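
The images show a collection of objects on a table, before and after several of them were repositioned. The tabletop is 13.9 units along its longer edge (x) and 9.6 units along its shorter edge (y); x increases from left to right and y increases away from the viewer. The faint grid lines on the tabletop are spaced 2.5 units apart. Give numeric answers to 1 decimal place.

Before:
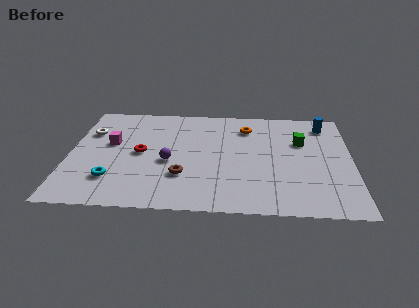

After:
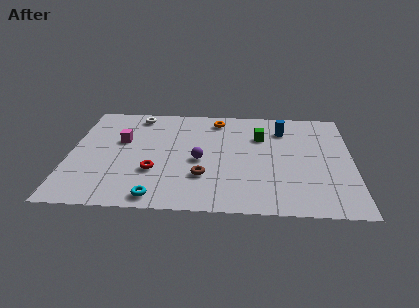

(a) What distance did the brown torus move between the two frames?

1.0

From (5.6, 2.9) to (6.6, 2.9), the brown torus covered √(1.0² + 0.0²) ≈ 1.0 units.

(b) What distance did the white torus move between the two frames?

2.9

The white torus moved from about (0.9, 6.6) to (3.2, 8.4), a distance of √(2.3² + 1.8²) ≈ 2.9.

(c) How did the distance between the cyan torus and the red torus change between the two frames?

-0.5

Before: roughly 2.7 units apart; after: 2.2. That's 0.5 units closer together.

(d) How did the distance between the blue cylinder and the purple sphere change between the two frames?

-3.5

Before: roughly 8.6 units apart; after: 5.1. That's 3.5 units closer together.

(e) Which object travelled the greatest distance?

the white torus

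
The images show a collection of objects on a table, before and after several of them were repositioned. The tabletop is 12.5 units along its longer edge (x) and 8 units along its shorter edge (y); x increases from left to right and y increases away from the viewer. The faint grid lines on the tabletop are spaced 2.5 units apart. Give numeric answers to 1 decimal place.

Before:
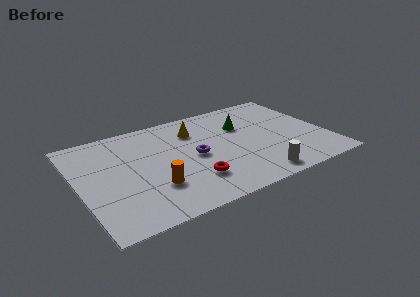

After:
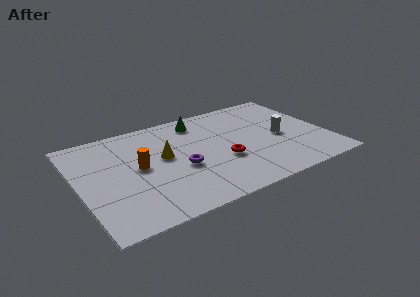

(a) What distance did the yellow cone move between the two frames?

2.3

The yellow cone was near (6.1, 6.0) before and (4.3, 4.5) after, so it travelled √(1.8² + 1.5²) ≈ 2.3 units.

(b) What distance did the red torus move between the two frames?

1.9

The red torus moved from about (5.4, 2.1) to (7.1, 3.0), a distance of √(1.7² + 0.9²) ≈ 1.9.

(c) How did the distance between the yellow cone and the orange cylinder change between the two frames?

-3.1

The distance was about 4.4 in the first image and 1.3 in the second, so they moved 3.1 units closer together.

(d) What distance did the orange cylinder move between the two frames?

1.9

From (3.5, 2.4) to (3.0, 4.2), the orange cylinder covered √(0.5² + 1.8²) ≈ 1.9 units.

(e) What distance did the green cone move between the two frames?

2.5

From (8.5, 5.4) to (6.4, 6.7), the green cone covered √(2.1² + 1.3²) ≈ 2.5 units.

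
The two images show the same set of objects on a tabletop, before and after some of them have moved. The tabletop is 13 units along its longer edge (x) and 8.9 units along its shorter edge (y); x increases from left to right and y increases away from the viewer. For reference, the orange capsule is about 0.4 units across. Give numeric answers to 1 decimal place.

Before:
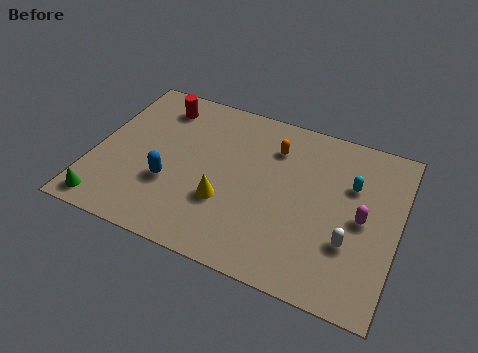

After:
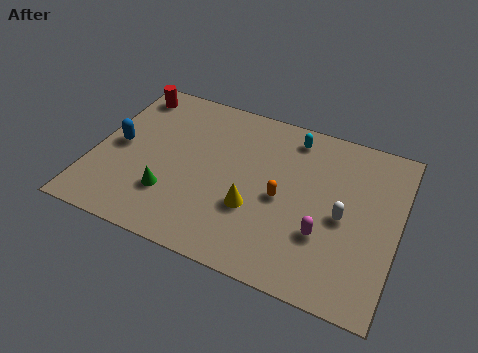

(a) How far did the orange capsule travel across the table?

2.7

The orange capsule was near (7.5, 6.7) before and (8.1, 4.1) after, so it travelled √(0.6² + 2.6²) ≈ 2.7 units.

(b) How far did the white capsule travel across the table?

1.3

The white capsule was near (11.1, 2.9) before and (10.7, 4.1) after, so it travelled √(0.4² + 1.2²) ≈ 1.3 units.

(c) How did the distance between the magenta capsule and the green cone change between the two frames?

-4.6

They were about 11.1 units apart before and 6.5 after — 4.6 units closer together.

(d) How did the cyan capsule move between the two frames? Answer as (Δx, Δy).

(-2.7, 1.7)

The cyan capsule started near (10.9, 5.9) and ended near (8.2, 7.6).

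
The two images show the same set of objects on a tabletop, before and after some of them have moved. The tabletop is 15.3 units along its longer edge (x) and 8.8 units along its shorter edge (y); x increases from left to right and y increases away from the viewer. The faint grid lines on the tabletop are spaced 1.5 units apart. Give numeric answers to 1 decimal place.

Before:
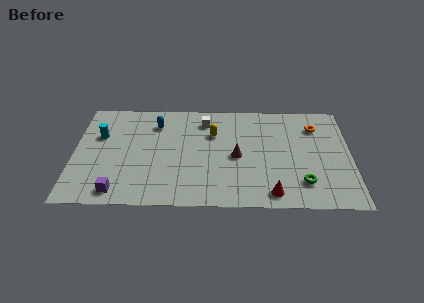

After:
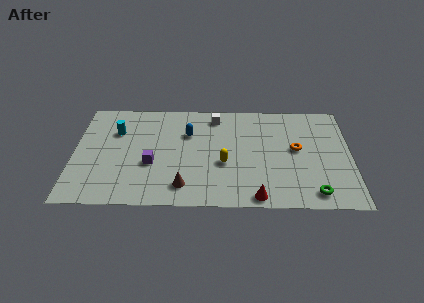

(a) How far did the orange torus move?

2.2

The orange torus moved from about (13.4, 6.7) to (12.3, 4.8), a distance of √(1.1² + 1.9²) ≈ 2.2.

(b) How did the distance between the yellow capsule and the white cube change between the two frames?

+2.8

Before: roughly 1.2 units apart; after: 4.0. That's 2.8 units further apart.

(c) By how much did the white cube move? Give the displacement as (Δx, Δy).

(0.6, 0.4)

The white cube started near (7.2, 7.1) and ended near (7.8, 7.5).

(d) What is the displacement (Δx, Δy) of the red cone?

(-0.8, -0.3)

From the two frames, the red cone sits at roughly (10.9, 1.1) before and (10.1, 0.8) after.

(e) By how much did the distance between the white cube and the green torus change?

+0.9

The distance was about 7.4 in the first image and 8.3 in the second, so they moved 0.9 units further apart.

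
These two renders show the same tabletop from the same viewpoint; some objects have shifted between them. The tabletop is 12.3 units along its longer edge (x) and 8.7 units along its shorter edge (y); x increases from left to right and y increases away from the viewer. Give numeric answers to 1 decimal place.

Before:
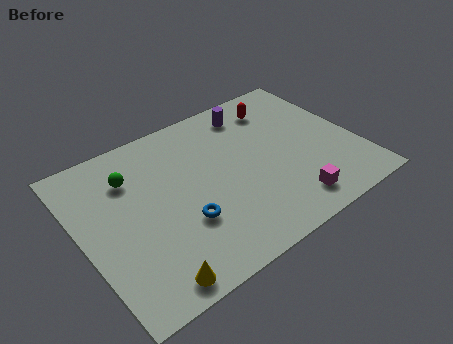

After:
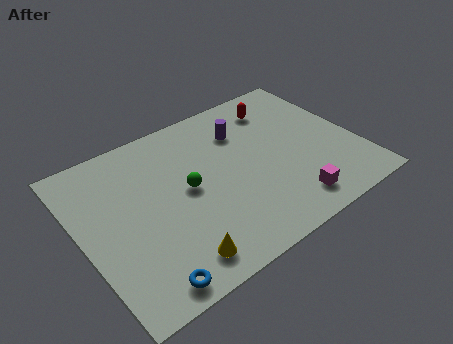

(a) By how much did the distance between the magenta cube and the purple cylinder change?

-0.8

Before: roughly 5.9 units apart; after: 5.1. That's 0.8 units closer together.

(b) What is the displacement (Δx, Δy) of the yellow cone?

(1.2, 0.4)

The yellow cone started near (2.3, 0.9) and ended near (3.5, 1.3).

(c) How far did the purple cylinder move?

1.1

The purple cylinder was near (8.2, 7.3) before and (7.6, 6.4) after, so it travelled √(0.6² + 0.9²) ≈ 1.1 units.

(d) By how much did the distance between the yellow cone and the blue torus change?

-1.3

They were about 2.8 units apart before and 1.5 after — 1.3 units closer together.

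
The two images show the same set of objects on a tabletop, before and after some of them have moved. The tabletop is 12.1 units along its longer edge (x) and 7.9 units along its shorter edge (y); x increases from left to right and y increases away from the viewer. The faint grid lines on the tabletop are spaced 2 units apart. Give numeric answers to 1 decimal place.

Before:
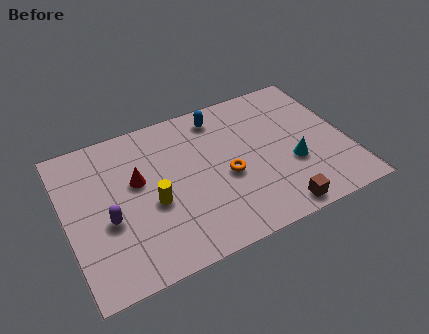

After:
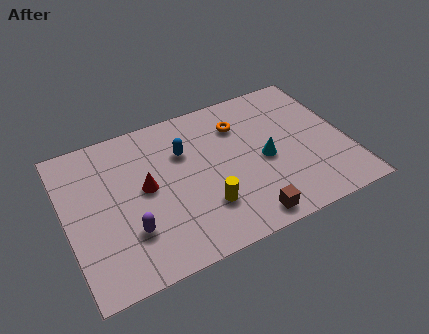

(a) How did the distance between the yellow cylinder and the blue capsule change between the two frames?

-1.5

They were about 4.7 units apart before and 3.2 after — 1.5 units closer together.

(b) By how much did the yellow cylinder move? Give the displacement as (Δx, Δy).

(2.1, -1.1)

The yellow cylinder started near (3.6, 3.3) and ended near (5.7, 2.2).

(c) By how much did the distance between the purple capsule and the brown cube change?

-2.3

The distance was about 7.3 in the first image and 5.0 in the second, so they moved 2.3 units closer together.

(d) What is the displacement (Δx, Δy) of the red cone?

(0.3, -0.5)

The red cone started near (3.1, 4.7) and ended near (3.4, 4.2).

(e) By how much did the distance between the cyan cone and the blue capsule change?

-0.9

Before: roughly 4.7 units apart; after: 3.8. That's 0.9 units closer together.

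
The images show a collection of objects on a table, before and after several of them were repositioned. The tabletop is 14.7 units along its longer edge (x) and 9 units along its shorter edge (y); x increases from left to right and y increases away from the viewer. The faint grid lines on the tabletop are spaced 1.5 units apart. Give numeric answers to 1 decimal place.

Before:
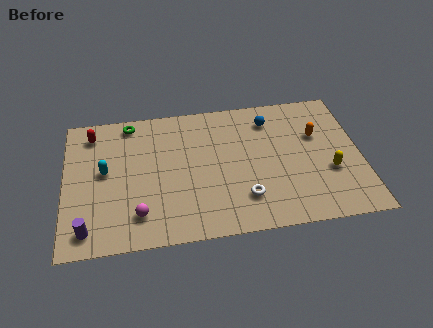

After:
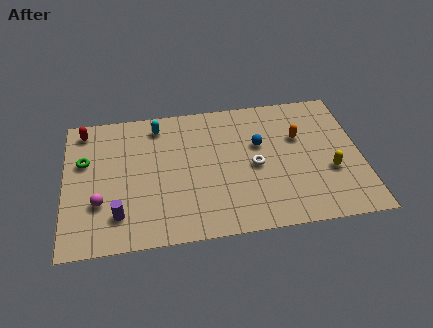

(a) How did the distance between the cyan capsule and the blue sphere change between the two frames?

-3.2

The distance was about 8.6 in the first image and 5.4 in the second, so they moved 3.2 units closer together.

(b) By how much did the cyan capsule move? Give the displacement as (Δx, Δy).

(2.7, 2.7)

The cyan capsule started near (2.0, 4.9) and ended near (4.7, 7.6).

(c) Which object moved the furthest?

the cyan capsule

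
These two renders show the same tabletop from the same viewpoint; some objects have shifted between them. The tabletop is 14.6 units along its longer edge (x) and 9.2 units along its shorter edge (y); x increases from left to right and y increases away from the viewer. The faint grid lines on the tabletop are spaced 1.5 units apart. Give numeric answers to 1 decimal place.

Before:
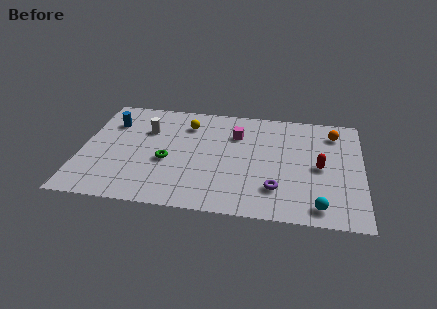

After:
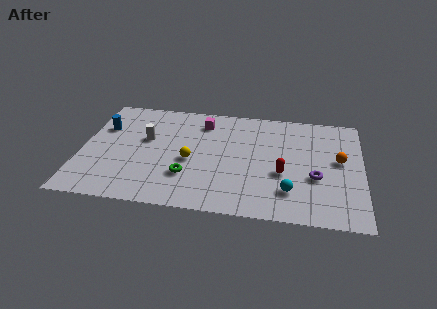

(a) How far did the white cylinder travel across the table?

0.8

The white cylinder was near (3.3, 6.3) before and (3.3, 5.5) after, so it travelled √(0.0² + 0.8²) ≈ 0.8 units.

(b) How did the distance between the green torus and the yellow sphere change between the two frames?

-2.1

Before: roughly 3.4 units apart; after: 1.3. That's 2.1 units closer together.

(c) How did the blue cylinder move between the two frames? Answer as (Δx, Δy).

(-0.4, -0.5)

The blue cylinder was at about (1.4, 6.7) and moved to about (1.0, 6.2).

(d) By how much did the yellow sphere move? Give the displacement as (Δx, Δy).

(0.3, -3.1)

The yellow sphere was at about (5.4, 7.1) and moved to about (5.7, 4.0).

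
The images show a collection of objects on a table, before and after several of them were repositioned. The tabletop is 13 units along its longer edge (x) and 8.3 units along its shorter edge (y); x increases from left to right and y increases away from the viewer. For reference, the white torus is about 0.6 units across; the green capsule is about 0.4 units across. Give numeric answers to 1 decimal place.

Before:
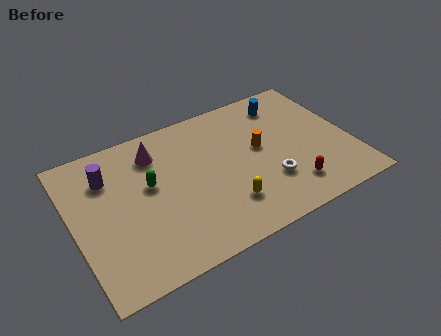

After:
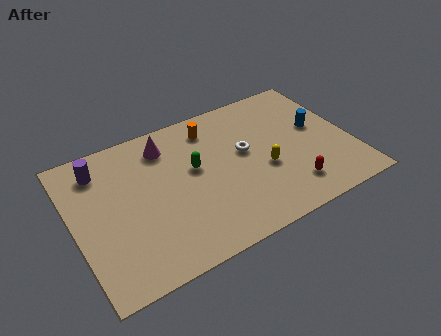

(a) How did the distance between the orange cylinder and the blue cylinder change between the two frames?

+2.5

They were about 2.7 units apart before and 5.2 after — 2.5 units further apart.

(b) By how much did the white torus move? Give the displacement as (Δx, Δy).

(-0.8, 2.2)

From the two frames, the white torus sits at roughly (8.9, 2.5) before and (8.1, 4.7) after.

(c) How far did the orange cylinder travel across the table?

3.0

The orange cylinder moved from about (8.8, 4.6) to (6.8, 6.8), a distance of √(2.0² + 2.2²) ≈ 3.0.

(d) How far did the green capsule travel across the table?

2.1

From (3.6, 4.8) to (5.7, 4.8), the green capsule covered √(2.1² + 0.0²) ≈ 2.1 units.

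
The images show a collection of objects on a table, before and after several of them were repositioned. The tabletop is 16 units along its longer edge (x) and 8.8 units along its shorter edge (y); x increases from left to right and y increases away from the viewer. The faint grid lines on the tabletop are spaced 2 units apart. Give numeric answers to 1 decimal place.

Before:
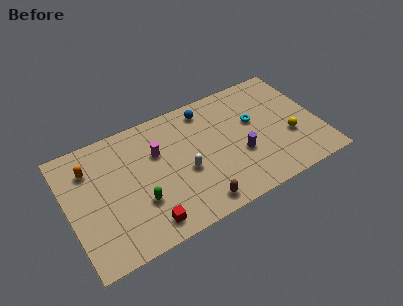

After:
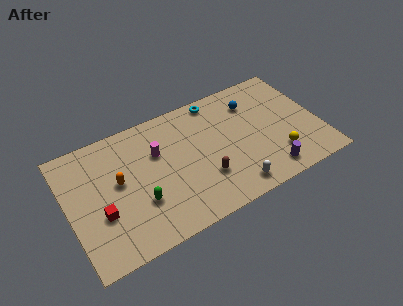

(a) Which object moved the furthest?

the white capsule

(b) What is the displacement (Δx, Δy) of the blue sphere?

(2.9, -0.8)

The blue sphere was at about (9.2, 7.5) and moved to about (12.1, 6.7).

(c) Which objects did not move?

the green capsule and the magenta cylinder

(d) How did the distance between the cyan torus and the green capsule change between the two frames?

-0.6

They were about 8.1 units apart before and 7.5 after — 0.6 units closer together.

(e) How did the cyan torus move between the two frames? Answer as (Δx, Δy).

(-2.1, 2.6)

The cyan torus started near (12.0, 5.3) and ended near (9.9, 7.9).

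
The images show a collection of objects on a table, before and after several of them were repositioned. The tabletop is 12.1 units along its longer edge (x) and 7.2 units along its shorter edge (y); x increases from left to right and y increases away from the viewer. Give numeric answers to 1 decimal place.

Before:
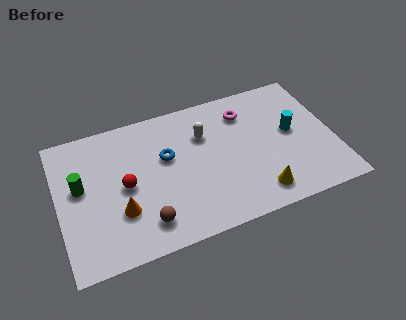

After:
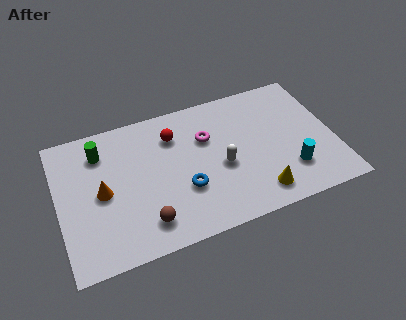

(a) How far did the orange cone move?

1.4

From (2.6, 2.3) to (1.9, 3.5), the orange cone covered √(0.7² + 1.2²) ≈ 1.4 units.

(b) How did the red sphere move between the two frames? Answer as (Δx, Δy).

(2.3, 1.9)

The red sphere started near (2.9, 3.5) and ended near (5.2, 5.4).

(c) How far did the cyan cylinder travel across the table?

2.0

The cyan cylinder was near (10.3, 3.9) before and (10.0, 1.9) after, so it travelled √(0.3² + 2.0²) ≈ 2.0 units.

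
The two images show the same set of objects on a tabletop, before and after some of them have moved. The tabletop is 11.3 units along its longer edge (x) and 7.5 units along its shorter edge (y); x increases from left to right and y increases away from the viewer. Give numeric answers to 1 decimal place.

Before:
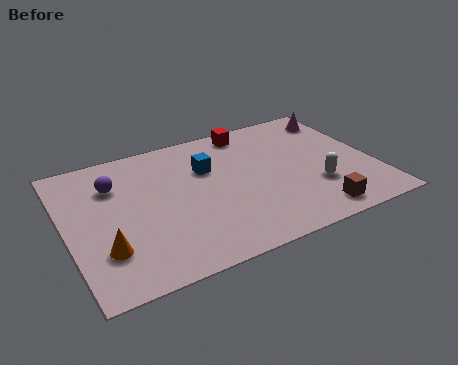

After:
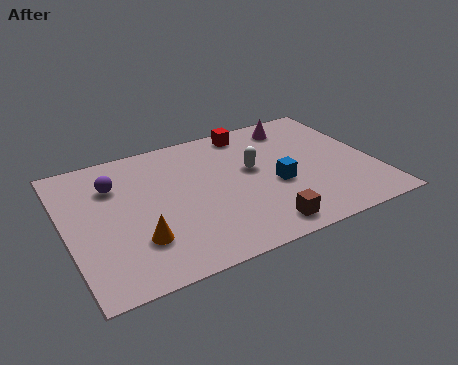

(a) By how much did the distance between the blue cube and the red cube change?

+1.1

Before: roughly 2.4 units apart; after: 3.5. That's 1.1 units further apart.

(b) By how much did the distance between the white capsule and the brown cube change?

+1.9

They were about 1.4 units apart before and 3.3 after — 1.9 units further apart.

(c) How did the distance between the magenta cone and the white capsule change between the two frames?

-1.3

Before: roughly 4.1 units apart; after: 2.8. That's 1.3 units closer together.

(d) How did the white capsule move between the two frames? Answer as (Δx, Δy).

(-2.1, 1.9)

The white capsule started near (9.0, 2.4) and ended near (6.9, 4.3).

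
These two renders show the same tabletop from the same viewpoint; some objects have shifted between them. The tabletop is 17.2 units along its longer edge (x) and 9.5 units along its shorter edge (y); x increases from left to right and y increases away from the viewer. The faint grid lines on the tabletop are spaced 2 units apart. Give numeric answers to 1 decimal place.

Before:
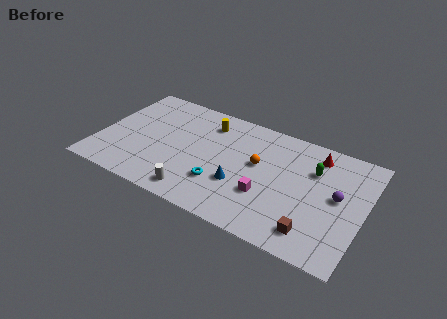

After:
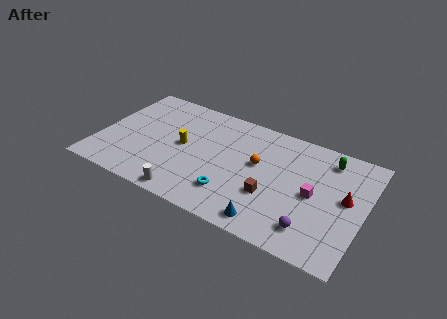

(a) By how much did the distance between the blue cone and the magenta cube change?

+2.5

They were about 1.7 units apart before and 4.2 after — 2.5 units further apart.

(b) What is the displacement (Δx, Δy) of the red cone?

(2.2, -2.7)

The red cone started near (13.8, 7.9) and ended near (16.0, 5.2).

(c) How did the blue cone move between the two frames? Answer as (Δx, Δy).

(2.2, -2.1)

The blue cone was at about (9.4, 3.3) and moved to about (11.6, 1.2).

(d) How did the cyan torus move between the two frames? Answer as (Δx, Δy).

(0.8, -0.5)

From the two frames, the cyan torus sits at roughly (8.2, 2.8) before and (9.0, 2.3) after.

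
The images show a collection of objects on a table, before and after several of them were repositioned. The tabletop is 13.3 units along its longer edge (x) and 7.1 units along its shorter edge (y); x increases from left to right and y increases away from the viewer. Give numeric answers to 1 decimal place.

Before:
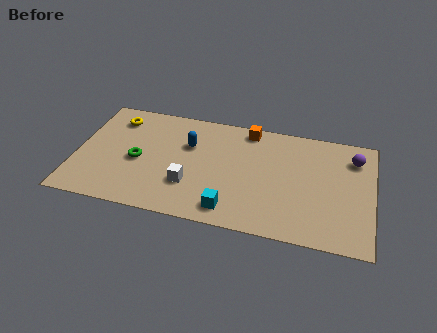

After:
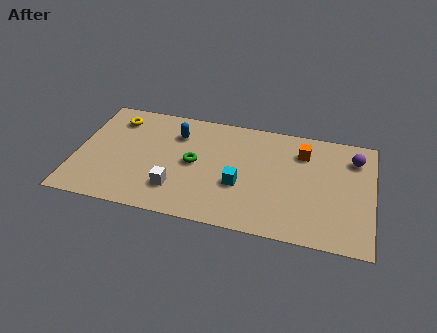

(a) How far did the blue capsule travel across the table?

0.8

From (5.0, 4.7) to (4.4, 5.3), the blue capsule covered √(0.6² + 0.6²) ≈ 0.8 units.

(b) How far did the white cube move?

0.7

From (5.2, 2.2) to (4.6, 1.8), the white cube covered √(0.6² + 0.4²) ≈ 0.7 units.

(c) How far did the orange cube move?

2.7

The orange cube was near (7.6, 6.3) before and (10.1, 5.4) after, so it travelled √(2.5² + 0.9²) ≈ 2.7 units.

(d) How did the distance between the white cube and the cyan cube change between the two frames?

+0.7

Before: roughly 2.2 units apart; after: 2.9. That's 0.7 units further apart.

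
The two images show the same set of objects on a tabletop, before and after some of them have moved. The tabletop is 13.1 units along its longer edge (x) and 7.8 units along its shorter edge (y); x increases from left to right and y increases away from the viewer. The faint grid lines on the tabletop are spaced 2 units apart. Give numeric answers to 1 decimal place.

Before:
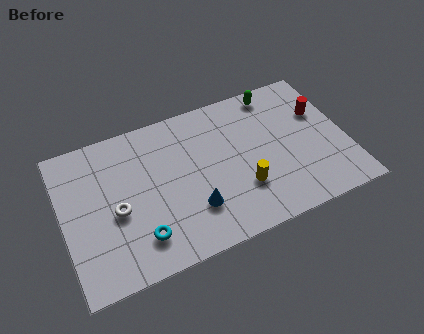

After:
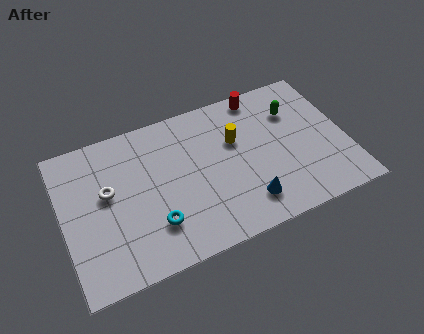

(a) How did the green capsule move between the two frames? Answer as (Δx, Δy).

(0.7, -1.3)

The green capsule was at about (10.2, 6.9) and moved to about (10.9, 5.6).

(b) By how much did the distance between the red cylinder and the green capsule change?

-0.6

The distance was about 2.6 in the first image and 2.0 in the second, so they moved 0.6 units closer together.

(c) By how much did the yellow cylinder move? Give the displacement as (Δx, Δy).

(0.0, 2.6)

From the two frames, the yellow cylinder sits at roughly (8.1, 2.4) before and (8.1, 5.0) after.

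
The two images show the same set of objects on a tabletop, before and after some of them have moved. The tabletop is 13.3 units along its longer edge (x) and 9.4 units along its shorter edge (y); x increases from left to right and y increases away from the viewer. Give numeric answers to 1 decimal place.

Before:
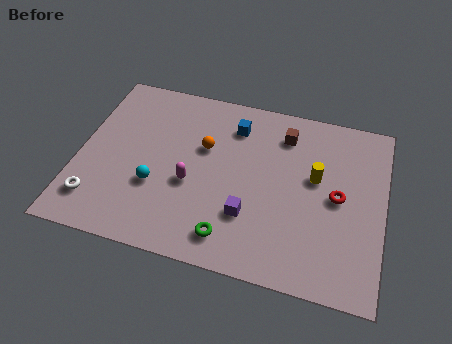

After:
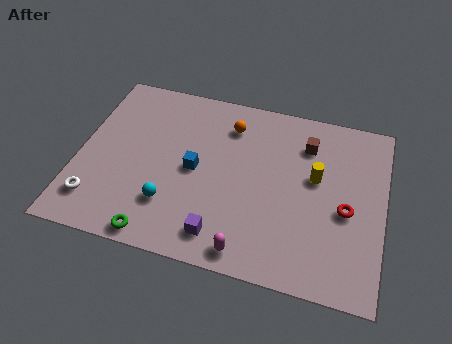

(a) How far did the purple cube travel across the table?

1.7

The purple cube moved from about (7.6, 2.8) to (6.5, 1.5), a distance of √(1.1² + 1.3²) ≈ 1.7.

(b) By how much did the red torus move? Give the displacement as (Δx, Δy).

(0.4, -0.6)

The red torus was at about (11.3, 4.7) and moved to about (11.7, 4.1).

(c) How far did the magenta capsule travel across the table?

3.9

The magenta capsule moved from about (5.0, 3.8) to (7.7, 1.0), a distance of √(2.7² + 2.8²) ≈ 3.9.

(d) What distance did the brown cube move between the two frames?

1.0

From (8.8, 7.5) to (9.8, 7.2), the brown cube covered √(1.0² + 0.3²) ≈ 1.0 units.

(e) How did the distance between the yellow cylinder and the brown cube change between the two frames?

-0.7

The distance was about 2.5 in the first image and 1.8 in the second, so they moved 0.7 units closer together.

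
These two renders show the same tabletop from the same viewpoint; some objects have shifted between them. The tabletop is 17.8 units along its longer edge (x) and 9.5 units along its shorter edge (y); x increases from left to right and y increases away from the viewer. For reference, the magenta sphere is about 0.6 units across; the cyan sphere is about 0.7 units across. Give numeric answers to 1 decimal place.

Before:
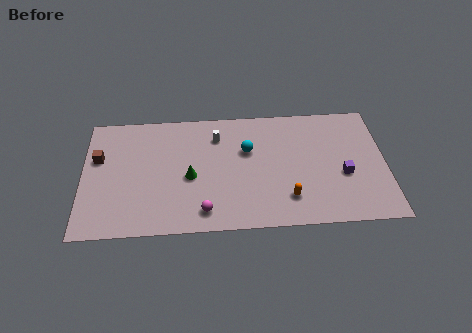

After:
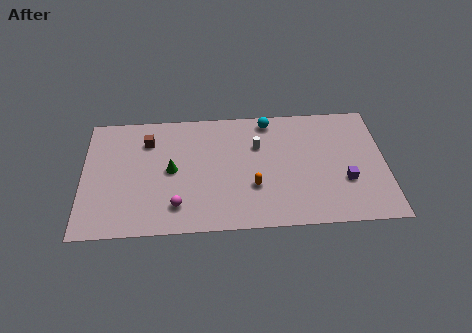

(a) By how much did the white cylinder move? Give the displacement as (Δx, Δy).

(2.4, -0.9)

From the two frames, the white cylinder sits at roughly (7.9, 7.3) before and (10.3, 6.4) after.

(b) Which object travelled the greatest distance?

the brown cube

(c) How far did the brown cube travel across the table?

3.1

The brown cube moved from about (0.9, 6.0) to (3.8, 7.2), a distance of √(2.9² + 1.2²) ≈ 3.1.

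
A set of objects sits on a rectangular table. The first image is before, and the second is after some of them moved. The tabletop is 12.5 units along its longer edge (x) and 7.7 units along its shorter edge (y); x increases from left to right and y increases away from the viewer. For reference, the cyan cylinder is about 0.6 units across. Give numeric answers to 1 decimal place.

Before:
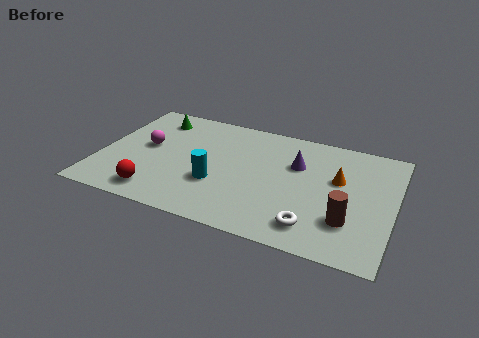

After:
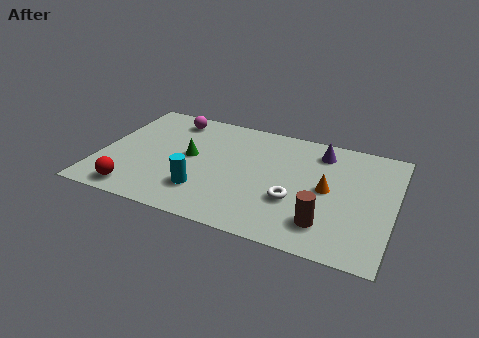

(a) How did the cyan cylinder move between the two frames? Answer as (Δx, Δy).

(-0.5, -0.7)

The cyan cylinder was at about (5.1, 2.7) and moved to about (4.6, 2.0).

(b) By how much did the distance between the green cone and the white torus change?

-4.0

The distance was about 8.8 in the first image and 4.8 in the second, so they moved 4.0 units closer together.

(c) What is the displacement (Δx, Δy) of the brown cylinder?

(-0.9, -0.5)

The brown cylinder started near (10.7, 2.2) and ended near (9.8, 1.7).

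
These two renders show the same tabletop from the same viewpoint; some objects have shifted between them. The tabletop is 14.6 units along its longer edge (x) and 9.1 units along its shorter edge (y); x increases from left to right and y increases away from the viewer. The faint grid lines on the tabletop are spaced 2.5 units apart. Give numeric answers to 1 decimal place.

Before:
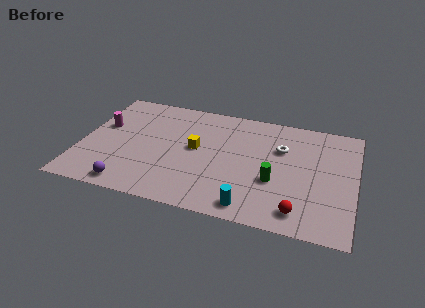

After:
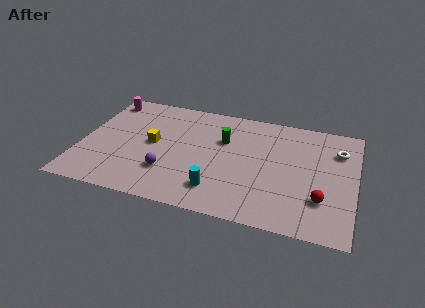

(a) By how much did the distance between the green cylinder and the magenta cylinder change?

-2.8

The distance was about 9.6 in the first image and 6.8 in the second, so they moved 2.8 units closer together.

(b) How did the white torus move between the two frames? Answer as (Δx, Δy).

(3.0, 0.6)

The white torus was at about (10.6, 6.1) and moved to about (13.6, 6.7).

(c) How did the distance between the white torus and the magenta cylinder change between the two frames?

+3.1

The distance was about 9.6 in the first image and 12.7 in the second, so they moved 3.1 units further apart.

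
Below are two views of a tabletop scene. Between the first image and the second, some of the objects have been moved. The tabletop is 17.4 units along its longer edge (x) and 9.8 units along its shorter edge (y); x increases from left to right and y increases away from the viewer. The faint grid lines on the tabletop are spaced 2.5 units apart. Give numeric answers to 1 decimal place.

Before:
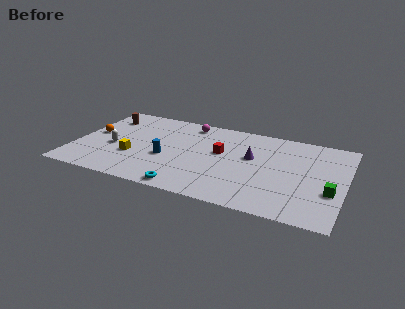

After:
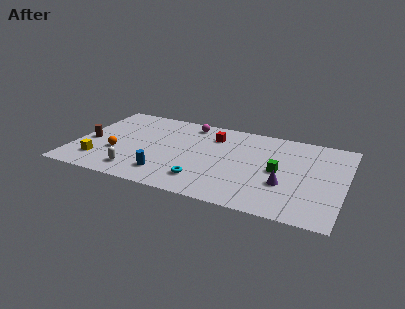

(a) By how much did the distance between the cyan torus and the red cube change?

+0.3

They were about 5.1 units apart before and 5.4 after — 0.3 units further apart.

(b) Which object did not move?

the magenta sphere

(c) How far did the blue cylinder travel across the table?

1.9

The blue cylinder was near (6.0, 3.9) before and (6.2, 2.0) after, so it travelled √(0.2² + 1.9²) ≈ 1.9 units.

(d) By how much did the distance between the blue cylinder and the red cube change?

+2.2

Before: roughly 3.8 units apart; after: 6.0. That's 2.2 units further apart.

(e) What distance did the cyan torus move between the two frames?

1.5

The cyan torus was near (7.7, 0.9) before and (8.6, 2.1) after, so it travelled √(0.9² + 1.2²) ≈ 1.5 units.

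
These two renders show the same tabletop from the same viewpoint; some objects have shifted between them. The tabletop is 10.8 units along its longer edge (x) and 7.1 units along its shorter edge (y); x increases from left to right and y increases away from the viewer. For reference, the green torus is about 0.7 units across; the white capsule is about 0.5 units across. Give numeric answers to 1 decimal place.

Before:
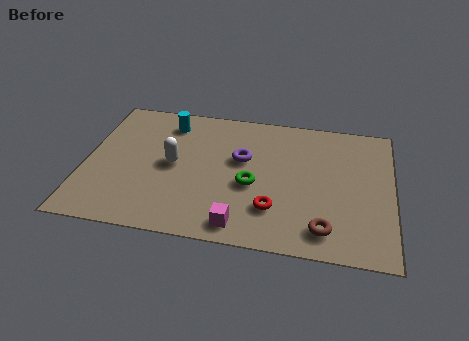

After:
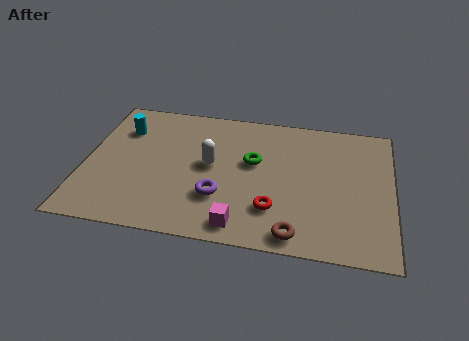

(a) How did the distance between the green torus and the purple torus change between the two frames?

+0.9

The distance was about 1.4 in the first image and 2.3 in the second, so they moved 0.9 units further apart.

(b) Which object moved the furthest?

the purple torus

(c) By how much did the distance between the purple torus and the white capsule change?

-0.9

They were about 2.5 units apart before and 1.6 after — 0.9 units closer together.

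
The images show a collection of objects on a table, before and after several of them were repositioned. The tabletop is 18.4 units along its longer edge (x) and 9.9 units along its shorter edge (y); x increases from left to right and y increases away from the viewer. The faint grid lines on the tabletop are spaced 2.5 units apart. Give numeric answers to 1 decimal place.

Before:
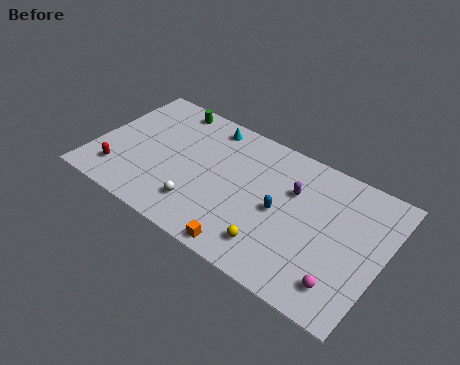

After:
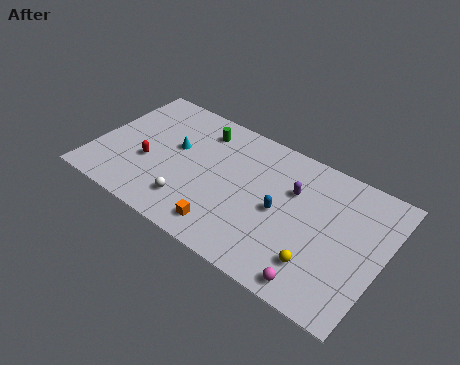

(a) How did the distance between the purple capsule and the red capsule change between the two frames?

-2.1

The distance was about 11.5 in the first image and 9.4 in the second, so they moved 2.1 units closer together.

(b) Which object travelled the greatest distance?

the cyan cone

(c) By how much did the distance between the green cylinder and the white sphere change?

-1.5

They were about 7.3 units apart before and 5.8 after — 1.5 units closer together.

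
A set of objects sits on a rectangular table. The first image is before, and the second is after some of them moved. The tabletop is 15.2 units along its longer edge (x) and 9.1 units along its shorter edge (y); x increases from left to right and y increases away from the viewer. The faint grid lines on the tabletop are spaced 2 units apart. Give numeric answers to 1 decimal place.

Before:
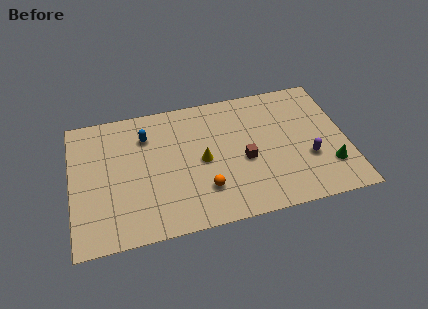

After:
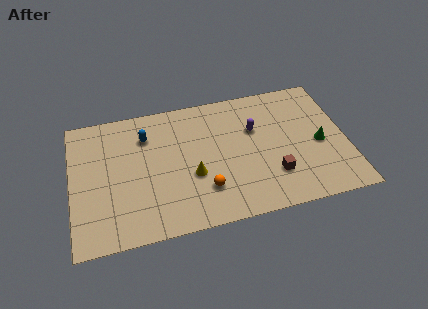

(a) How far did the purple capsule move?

3.9

The purple capsule moved from about (13.0, 3.2) to (10.2, 5.9), a distance of √(2.8² + 2.7²) ≈ 3.9.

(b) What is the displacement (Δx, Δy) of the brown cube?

(1.5, -1.4)

The brown cube started near (9.5, 3.9) and ended near (11.0, 2.5).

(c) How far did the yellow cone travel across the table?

1.1

The yellow cone moved from about (7.2, 4.4) to (6.6, 3.5), a distance of √(0.6² + 0.9²) ≈ 1.1.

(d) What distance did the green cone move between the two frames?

1.7

From (14.1, 2.4) to (13.7, 4.1), the green cone covered √(0.4² + 1.7²) ≈ 1.7 units.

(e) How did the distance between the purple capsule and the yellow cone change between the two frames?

-1.6

They were about 5.9 units apart before and 4.3 after — 1.6 units closer together.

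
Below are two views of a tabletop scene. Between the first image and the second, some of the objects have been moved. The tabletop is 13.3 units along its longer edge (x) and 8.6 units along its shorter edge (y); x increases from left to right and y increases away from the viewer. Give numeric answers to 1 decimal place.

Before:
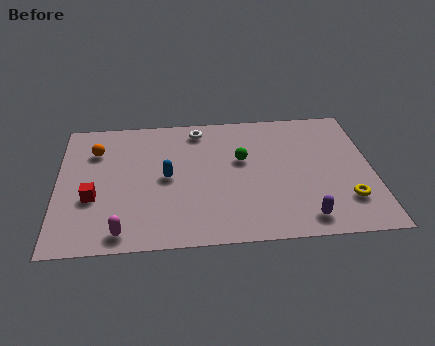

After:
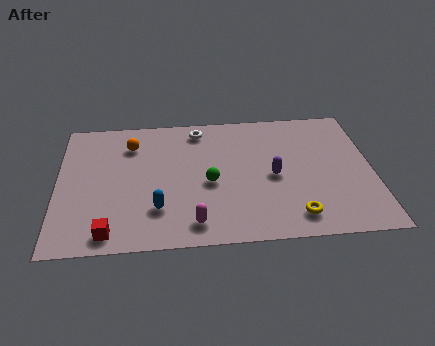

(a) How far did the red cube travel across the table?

2.3

The red cube moved from about (1.5, 3.2) to (2.2, 1.0), a distance of √(0.7² + 2.2²) ≈ 2.3.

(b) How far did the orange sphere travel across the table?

1.5

From (1.6, 6.3) to (3.1, 6.6), the orange sphere covered √(1.5² + 0.3²) ≈ 1.5 units.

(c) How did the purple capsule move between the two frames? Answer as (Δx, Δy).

(-1.2, 2.8)

From the two frames, the purple capsule sits at roughly (10.3, 1.2) before and (9.1, 4.0) after.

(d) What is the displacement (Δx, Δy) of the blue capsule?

(-0.4, -2.0)

From the two frames, the blue capsule sits at roughly (4.6, 4.3) before and (4.2, 2.3) after.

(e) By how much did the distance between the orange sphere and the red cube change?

+2.6

They were about 3.1 units apart before and 5.7 after — 2.6 units further apart.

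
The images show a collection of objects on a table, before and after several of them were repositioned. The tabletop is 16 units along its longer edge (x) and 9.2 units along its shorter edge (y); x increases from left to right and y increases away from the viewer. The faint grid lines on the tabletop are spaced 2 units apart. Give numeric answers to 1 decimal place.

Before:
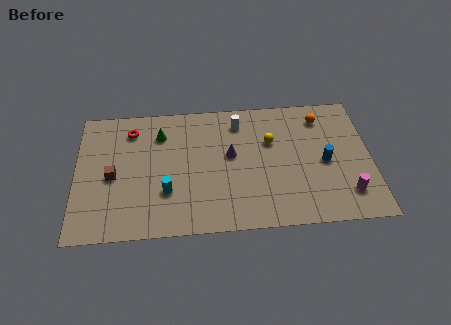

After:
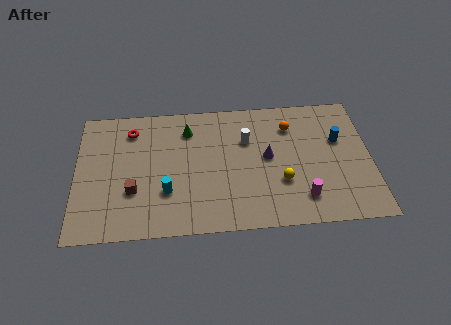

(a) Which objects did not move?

the red torus and the cyan cylinder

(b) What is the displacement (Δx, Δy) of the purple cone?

(2.0, -0.3)

The purple cone was at about (8.4, 5.2) and moved to about (10.4, 4.9).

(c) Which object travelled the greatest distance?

the yellow sphere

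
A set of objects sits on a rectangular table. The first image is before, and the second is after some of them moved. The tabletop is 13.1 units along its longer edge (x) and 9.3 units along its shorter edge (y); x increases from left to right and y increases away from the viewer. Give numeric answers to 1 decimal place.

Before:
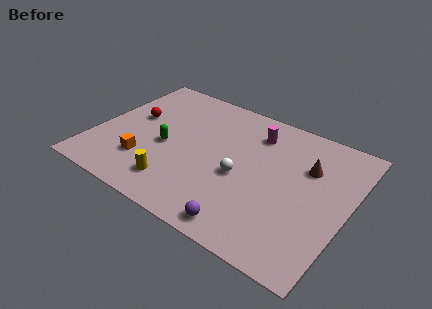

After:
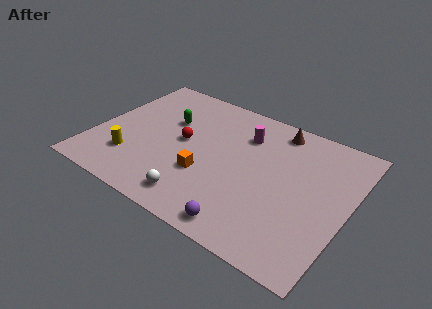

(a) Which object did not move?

the purple sphere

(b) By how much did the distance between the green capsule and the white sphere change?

+1.2

They were about 4.0 units apart before and 5.2 after — 1.2 units further apart.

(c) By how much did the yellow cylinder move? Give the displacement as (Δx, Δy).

(-2.5, 0.6)

The yellow cylinder was at about (4.7, 1.8) and moved to about (2.2, 2.4).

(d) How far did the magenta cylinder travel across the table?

0.6

The magenta cylinder moved from about (7.9, 7.3) to (7.4, 6.9), a distance of √(0.5² + 0.4²) ≈ 0.6.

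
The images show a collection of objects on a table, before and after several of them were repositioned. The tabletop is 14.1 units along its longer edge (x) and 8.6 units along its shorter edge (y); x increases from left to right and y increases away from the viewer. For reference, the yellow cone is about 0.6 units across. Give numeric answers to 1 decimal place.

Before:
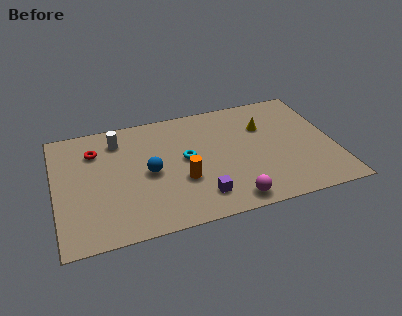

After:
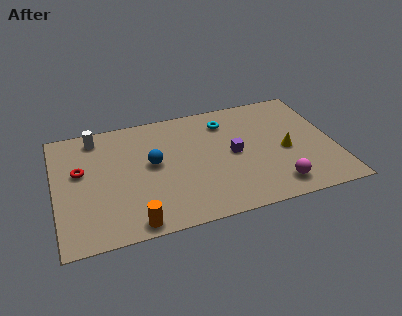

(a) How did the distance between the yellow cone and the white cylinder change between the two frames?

+2.6

Before: roughly 7.5 units apart; after: 10.1. That's 2.6 units further apart.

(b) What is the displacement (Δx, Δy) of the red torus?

(-0.8, -1.3)

The red torus started near (2.1, 6.4) and ended near (1.3, 5.1).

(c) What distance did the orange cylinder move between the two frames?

3.5

The orange cylinder was near (6.3, 3.1) before and (3.7, 0.8) after, so it travelled √(2.6² + 2.3²) ≈ 3.5 units.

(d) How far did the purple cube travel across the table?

3.2

The purple cube was near (7.1, 1.7) before and (9.0, 4.3) after, so it travelled √(1.9² + 2.6²) ≈ 3.2 units.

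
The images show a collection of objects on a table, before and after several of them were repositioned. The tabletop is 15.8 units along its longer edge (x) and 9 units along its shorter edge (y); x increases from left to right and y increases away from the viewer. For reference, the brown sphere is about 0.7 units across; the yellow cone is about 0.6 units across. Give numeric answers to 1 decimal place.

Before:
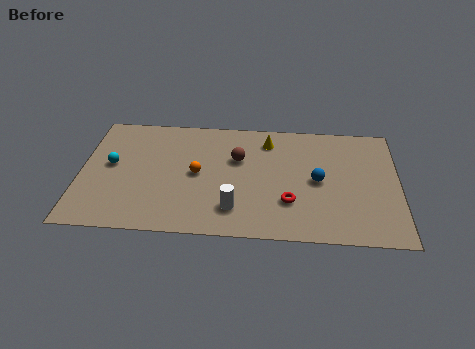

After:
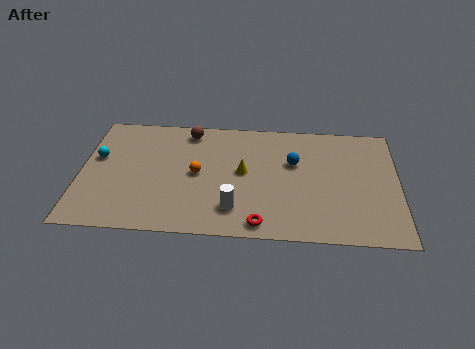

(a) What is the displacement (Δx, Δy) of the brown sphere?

(-2.5, 2.0)

From the two frames, the brown sphere sits at roughly (7.8, 5.8) before and (5.3, 7.8) after.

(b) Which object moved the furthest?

the brown sphere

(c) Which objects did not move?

the orange sphere and the white cylinder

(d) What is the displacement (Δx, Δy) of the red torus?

(-1.4, -1.7)

The red torus was at about (10.4, 2.7) and moved to about (9.0, 1.0).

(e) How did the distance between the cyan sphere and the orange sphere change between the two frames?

+0.8

They were about 4.3 units apart before and 5.1 after — 0.8 units further apart.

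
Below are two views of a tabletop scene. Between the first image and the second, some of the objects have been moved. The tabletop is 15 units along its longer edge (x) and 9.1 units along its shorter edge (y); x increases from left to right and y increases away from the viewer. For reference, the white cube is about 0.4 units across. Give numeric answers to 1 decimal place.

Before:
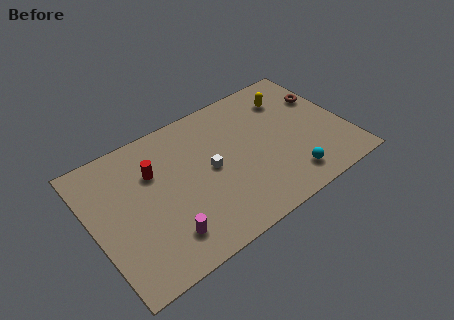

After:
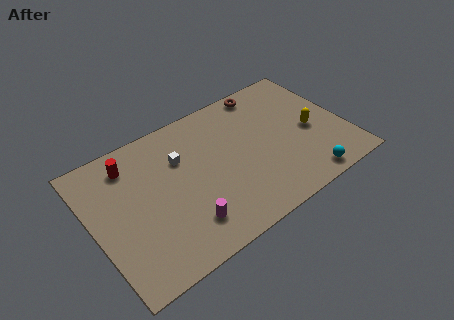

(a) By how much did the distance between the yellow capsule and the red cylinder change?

+2.5

Before: roughly 8.4 units apart; after: 10.9. That's 2.5 units further apart.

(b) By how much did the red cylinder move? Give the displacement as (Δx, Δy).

(-1.2, 1.2)

The red cylinder started near (3.8, 6.2) and ended near (2.6, 7.4).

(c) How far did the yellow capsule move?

3.0

From (12.2, 7.0) to (13.0, 4.1), the yellow capsule covered √(0.8² + 2.9²) ≈ 3.0 units.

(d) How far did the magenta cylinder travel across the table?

1.2

The magenta cylinder was near (3.7, 1.9) before and (4.9, 2.0) after, so it travelled √(1.2² + 0.1²) ≈ 1.2 units.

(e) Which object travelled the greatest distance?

the brown torus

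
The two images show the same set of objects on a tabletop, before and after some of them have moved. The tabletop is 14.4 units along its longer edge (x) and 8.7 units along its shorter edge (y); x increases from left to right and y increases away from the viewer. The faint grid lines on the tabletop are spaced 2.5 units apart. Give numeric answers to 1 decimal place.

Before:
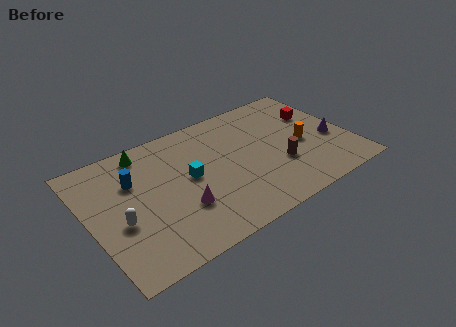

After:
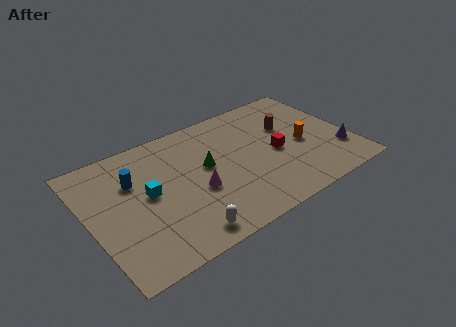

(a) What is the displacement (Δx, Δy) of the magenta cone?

(1.0, 0.7)

The magenta cone started near (4.7, 2.8) and ended near (5.7, 3.5).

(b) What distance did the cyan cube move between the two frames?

2.3

From (5.5, 4.6) to (3.2, 4.6), the cyan cube covered √(2.3² + 0.0²) ≈ 2.3 units.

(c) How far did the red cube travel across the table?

3.2

From (13.0, 5.8) to (10.3, 4.0), the red cube covered √(2.7² + 1.8²) ≈ 3.2 units.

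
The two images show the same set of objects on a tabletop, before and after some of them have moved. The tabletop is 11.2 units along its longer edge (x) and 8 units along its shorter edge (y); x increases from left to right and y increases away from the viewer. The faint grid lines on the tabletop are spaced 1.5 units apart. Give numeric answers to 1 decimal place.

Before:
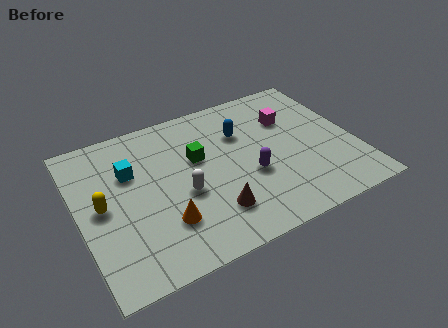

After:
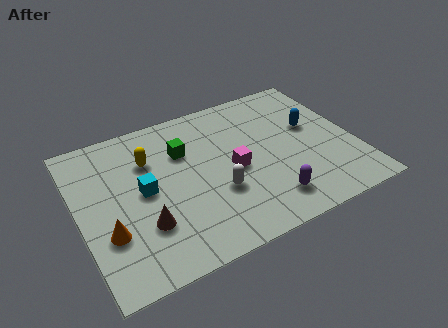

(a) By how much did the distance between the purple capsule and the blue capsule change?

+1.5

They were about 2.4 units apart before and 3.9 after — 1.5 units further apart.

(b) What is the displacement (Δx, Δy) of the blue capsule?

(2.8, -0.8)

The blue capsule was at about (6.8, 5.5) and moved to about (9.6, 4.7).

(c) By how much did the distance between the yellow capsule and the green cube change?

-2.7

Before: roughly 4.1 units apart; after: 1.4. That's 2.7 units closer together.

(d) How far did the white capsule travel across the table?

1.4

The white capsule moved from about (4.1, 3.3) to (5.4, 2.8), a distance of √(1.3² + 0.5²) ≈ 1.4.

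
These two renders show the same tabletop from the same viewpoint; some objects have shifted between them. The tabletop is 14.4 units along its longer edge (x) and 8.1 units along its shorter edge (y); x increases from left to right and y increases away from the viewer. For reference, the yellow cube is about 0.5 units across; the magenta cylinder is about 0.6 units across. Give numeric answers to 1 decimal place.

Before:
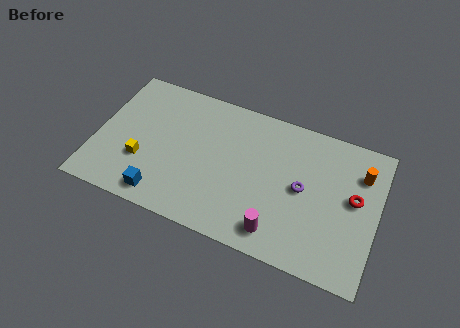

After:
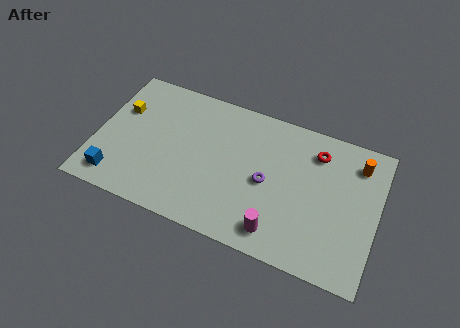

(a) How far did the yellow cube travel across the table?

3.0

The yellow cube moved from about (2.5, 2.7) to (1.1, 5.3), a distance of √(1.4² + 2.6²) ≈ 3.0.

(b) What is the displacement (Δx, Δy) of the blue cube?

(-2.4, 0.2)

The blue cube was at about (3.7, 1.1) and moved to about (1.3, 1.3).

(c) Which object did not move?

the magenta cylinder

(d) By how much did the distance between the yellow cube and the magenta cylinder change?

+2.2

Before: roughly 7.2 units apart; after: 9.4. That's 2.2 units further apart.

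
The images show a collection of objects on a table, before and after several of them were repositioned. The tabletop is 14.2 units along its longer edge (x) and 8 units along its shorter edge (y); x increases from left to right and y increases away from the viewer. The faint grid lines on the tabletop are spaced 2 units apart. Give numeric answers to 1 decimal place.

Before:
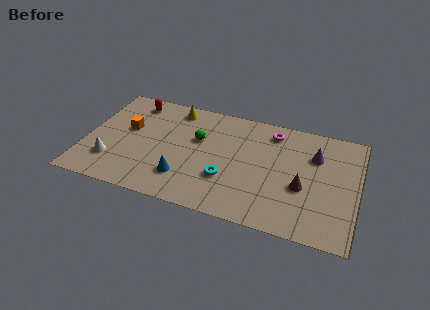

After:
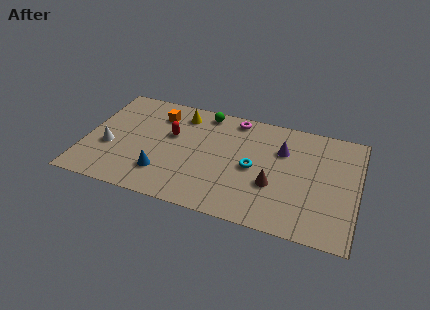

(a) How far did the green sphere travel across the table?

2.1

The green sphere moved from about (5.8, 5.0) to (6.0, 7.1), a distance of √(0.2² + 2.1²) ≈ 2.1.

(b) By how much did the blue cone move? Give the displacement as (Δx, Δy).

(-1.1, 0.0)

The blue cone was at about (5.3, 2.0) and moved to about (4.2, 2.0).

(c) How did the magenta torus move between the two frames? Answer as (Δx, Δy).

(-2.0, 0.4)

The magenta torus was at about (9.6, 6.7) and moved to about (7.6, 7.1).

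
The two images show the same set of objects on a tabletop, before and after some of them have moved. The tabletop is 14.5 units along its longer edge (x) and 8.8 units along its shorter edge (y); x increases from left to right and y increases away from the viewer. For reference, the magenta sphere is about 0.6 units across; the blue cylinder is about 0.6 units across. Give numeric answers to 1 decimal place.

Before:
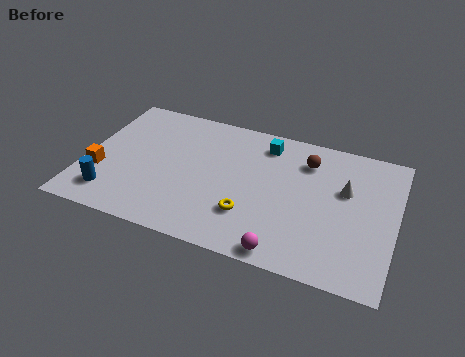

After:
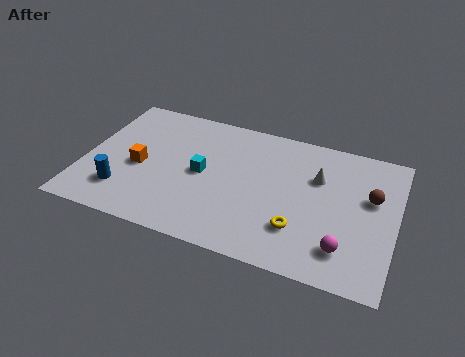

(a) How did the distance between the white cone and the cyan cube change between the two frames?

+1.2

The distance was about 4.3 in the first image and 5.5 in the second, so they moved 1.2 units further apart.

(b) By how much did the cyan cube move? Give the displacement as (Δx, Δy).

(-2.7, -2.9)

The cyan cube started near (8.2, 7.3) and ended near (5.5, 4.4).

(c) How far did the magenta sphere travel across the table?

2.8

The magenta sphere moved from about (9.7, 0.8) to (12.3, 1.9), a distance of √(2.6² + 1.1²) ≈ 2.8.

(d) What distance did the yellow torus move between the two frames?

2.3

The yellow torus was near (7.9, 2.5) before and (10.2, 2.4) after, so it travelled √(2.3² + 0.1²) ≈ 2.3 units.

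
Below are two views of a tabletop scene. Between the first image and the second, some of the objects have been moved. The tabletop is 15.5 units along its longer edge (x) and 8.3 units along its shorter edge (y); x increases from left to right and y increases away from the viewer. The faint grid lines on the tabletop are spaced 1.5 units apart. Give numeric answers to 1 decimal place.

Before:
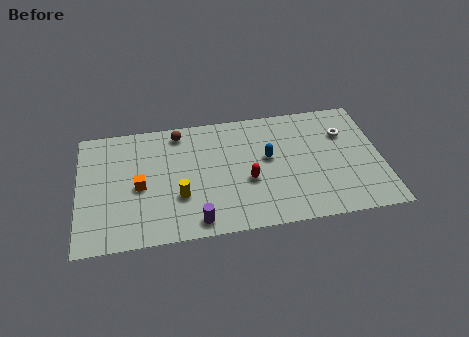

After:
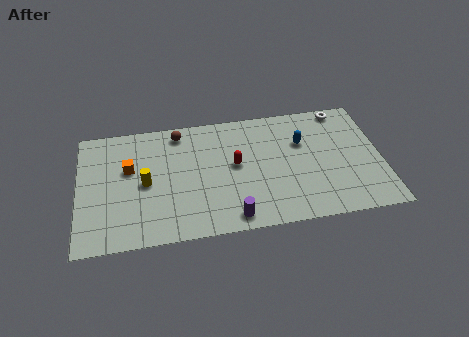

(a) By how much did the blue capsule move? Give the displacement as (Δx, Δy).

(1.8, 0.8)

The blue capsule was at about (9.7, 4.7) and moved to about (11.5, 5.5).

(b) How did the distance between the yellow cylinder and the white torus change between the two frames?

+1.8

Before: roughly 9.1 units apart; after: 10.9. That's 1.8 units further apart.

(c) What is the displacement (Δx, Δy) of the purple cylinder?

(1.8, 0.0)

The purple cylinder started near (5.9, 1.0) and ended near (7.7, 1.0).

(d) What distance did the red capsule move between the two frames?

1.3

The red capsule was near (8.6, 3.3) before and (8.0, 4.5) after, so it travelled √(0.6² + 1.2²) ≈ 1.3 units.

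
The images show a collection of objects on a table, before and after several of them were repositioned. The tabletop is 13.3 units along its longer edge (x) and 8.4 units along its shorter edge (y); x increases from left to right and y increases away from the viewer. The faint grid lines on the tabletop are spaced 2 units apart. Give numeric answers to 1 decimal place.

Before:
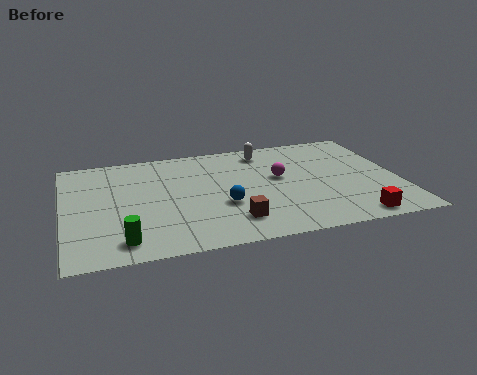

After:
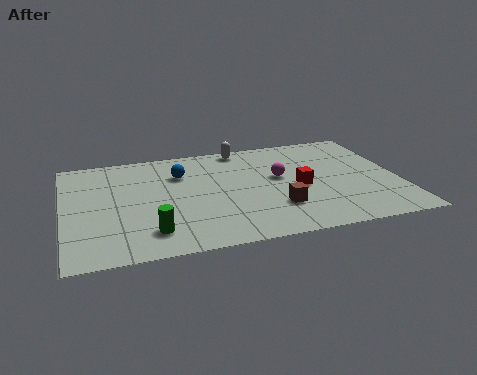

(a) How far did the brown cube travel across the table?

1.9

The brown cube was near (6.5, 1.8) before and (8.3, 2.4) after, so it travelled √(1.8² + 0.6²) ≈ 1.9 units.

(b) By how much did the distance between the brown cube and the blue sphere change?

+3.8

Before: roughly 1.3 units apart; after: 5.1. That's 3.8 units further apart.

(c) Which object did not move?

the magenta sphere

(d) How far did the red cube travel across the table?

3.5

The red cube moved from about (11.2, 0.9) to (9.3, 3.8), a distance of √(1.9² + 2.9²) ≈ 3.5.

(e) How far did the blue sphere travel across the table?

3.3

The blue sphere was near (6.2, 3.1) before and (4.7, 6.0) after, so it travelled √(1.5² + 2.9²) ≈ 3.3 units.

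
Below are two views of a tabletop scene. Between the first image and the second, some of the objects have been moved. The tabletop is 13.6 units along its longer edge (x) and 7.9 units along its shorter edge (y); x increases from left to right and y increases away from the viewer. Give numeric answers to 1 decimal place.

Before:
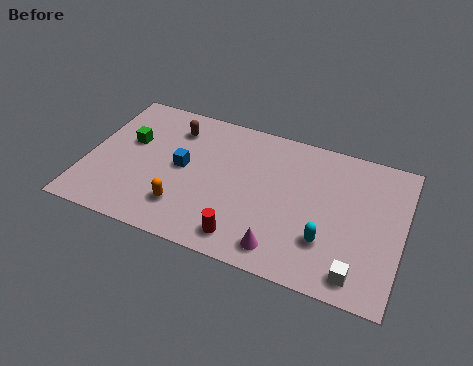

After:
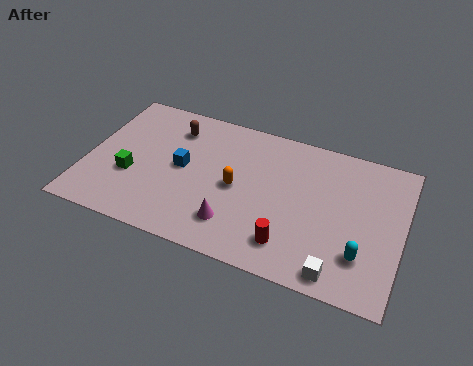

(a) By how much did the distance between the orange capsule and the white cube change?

-2.1

The distance was about 7.5 in the first image and 5.4 in the second, so they moved 2.1 units closer together.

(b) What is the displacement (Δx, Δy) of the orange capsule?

(2.1, 1.9)

The orange capsule was at about (4.4, 1.9) and moved to about (6.5, 3.8).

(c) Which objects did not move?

the blue cube and the brown capsule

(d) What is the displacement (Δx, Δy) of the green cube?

(0.3, -1.9)

The green cube was at about (1.7, 4.8) and moved to about (2.0, 2.9).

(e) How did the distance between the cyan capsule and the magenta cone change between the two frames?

+3.3

The distance was about 2.1 in the first image and 5.4 in the second, so they moved 3.3 units further apart.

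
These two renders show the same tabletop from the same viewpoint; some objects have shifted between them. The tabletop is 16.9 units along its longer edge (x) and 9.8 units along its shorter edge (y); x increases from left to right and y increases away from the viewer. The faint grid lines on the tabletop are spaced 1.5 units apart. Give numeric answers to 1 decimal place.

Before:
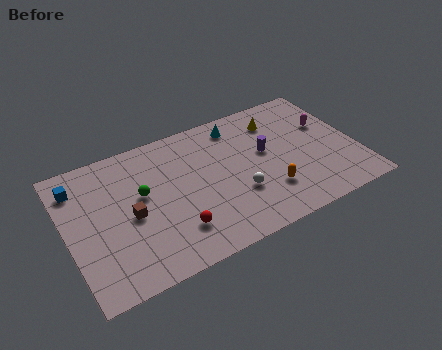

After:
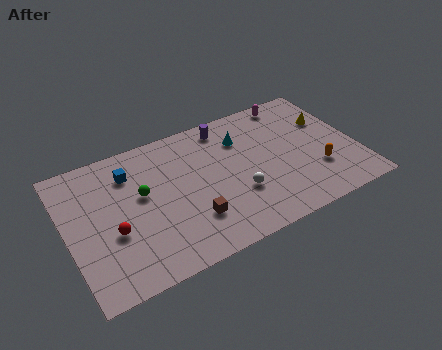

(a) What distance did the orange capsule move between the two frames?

3.0

From (11.4, 2.7) to (14.4, 3.0), the orange capsule covered √(3.0² + 0.3²) ≈ 3.0 units.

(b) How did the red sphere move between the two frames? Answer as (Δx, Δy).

(-3.4, 1.4)

The red sphere was at about (5.9, 2.4) and moved to about (2.5, 3.8).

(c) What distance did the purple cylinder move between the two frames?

3.5

From (11.7, 5.6) to (9.7, 8.5), the purple cylinder covered √(2.0² + 2.9²) ≈ 3.5 units.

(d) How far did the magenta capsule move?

3.1

The magenta capsule was near (15.5, 6.2) before and (13.8, 8.8) after, so it travelled √(1.7² + 2.6²) ≈ 3.1 units.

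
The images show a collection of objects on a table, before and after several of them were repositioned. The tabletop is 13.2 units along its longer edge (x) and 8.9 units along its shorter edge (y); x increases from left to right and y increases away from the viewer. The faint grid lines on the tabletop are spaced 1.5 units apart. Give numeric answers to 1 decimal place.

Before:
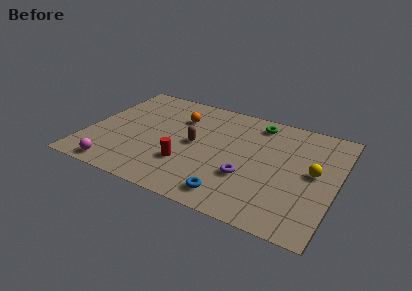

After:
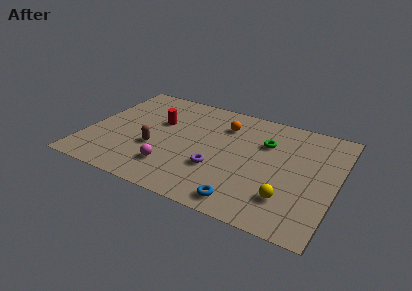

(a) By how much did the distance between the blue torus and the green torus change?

-1.3

They were about 6.3 units apart before and 5.0 after — 1.3 units closer together.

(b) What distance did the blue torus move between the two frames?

0.7

The blue torus moved from about (8.1, 1.3) to (8.8, 1.1), a distance of √(0.7² + 0.2²) ≈ 0.7.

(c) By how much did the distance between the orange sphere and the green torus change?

-1.9

Before: roughly 4.3 units apart; after: 2.4. That's 1.9 units closer together.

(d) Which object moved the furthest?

the red cylinder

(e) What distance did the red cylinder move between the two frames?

3.5

From (5.5, 2.7) to (3.6, 5.6), the red cylinder covered √(1.9² + 2.9²) ≈ 3.5 units.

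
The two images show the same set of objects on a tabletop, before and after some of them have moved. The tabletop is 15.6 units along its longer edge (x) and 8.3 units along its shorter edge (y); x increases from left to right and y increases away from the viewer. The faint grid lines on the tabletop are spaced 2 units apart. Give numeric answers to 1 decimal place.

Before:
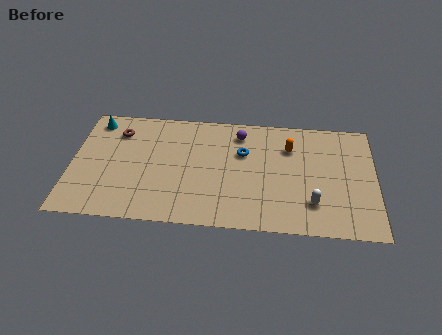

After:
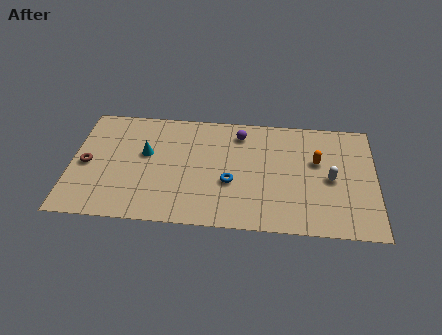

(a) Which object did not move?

the purple sphere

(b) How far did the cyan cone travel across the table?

3.5

The cyan cone moved from about (1.1, 7.1) to (3.8, 4.9), a distance of √(2.7² + 2.2²) ≈ 3.5.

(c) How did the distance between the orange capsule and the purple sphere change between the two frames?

+1.6

They were about 2.7 units apart before and 4.3 after — 1.6 units further apart.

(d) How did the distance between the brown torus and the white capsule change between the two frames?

+1.5

They were about 11.0 units apart before and 12.5 after — 1.5 units further apart.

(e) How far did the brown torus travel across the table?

2.9

From (2.3, 6.4) to (0.8, 3.9), the brown torus covered √(1.5² + 2.5²) ≈ 2.9 units.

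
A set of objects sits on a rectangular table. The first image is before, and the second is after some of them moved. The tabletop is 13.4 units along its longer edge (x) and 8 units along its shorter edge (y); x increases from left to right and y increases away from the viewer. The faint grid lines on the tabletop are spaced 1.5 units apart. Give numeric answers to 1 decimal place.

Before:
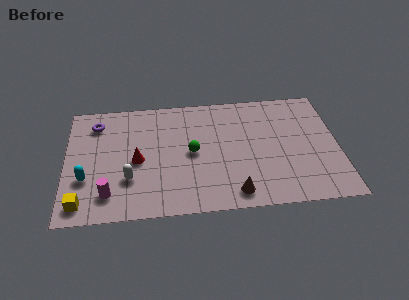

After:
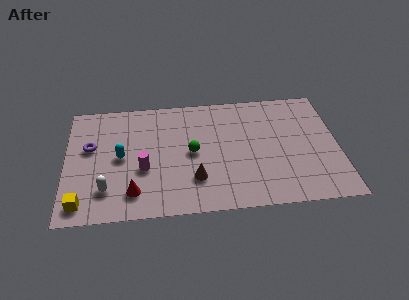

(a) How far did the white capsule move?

1.3

The white capsule moved from about (3.1, 2.5) to (2.0, 1.9), a distance of √(1.1² + 0.6²) ≈ 1.3.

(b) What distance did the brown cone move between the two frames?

2.2

From (8.2, 1.1) to (6.3, 2.2), the brown cone covered √(1.9² + 1.1²) ≈ 2.2 units.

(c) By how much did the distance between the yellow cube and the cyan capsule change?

+1.9

They were about 1.6 units apart before and 3.5 after — 1.9 units further apart.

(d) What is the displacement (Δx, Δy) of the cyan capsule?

(1.7, 1.3)

The cyan capsule started near (1.0, 2.7) and ended near (2.7, 4.0).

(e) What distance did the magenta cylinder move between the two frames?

2.3

The magenta cylinder was near (2.1, 1.6) before and (3.8, 3.1) after, so it travelled √(1.7² + 1.5²) ≈ 2.3 units.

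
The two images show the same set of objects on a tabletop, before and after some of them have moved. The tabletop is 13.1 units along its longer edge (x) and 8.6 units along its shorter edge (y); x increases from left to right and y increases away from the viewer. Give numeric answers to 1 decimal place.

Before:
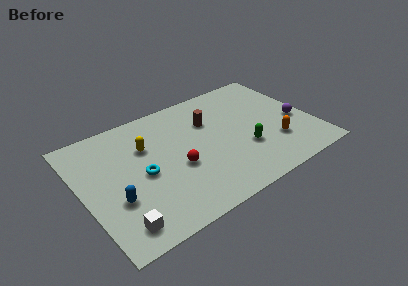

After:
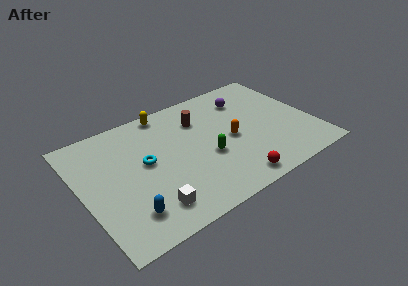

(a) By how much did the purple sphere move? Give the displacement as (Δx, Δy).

(-2.4, 3.0)

The purple sphere was at about (12.2, 3.6) and moved to about (9.8, 6.6).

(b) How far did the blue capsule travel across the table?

1.3

From (1.6, 3.0) to (2.1, 1.8), the blue capsule covered √(0.5² + 1.2²) ≈ 1.3 units.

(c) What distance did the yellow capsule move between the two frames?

2.5

The yellow capsule moved from about (3.8, 5.8) to (5.3, 7.8), a distance of √(1.5² + 2.0²) ≈ 2.5.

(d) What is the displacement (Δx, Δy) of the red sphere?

(2.7, -2.5)

From the two frames, the red sphere sits at roughly (5.2, 3.5) before and (7.9, 1.0) after.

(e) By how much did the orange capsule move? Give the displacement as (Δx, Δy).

(-2.3, 1.5)

The orange capsule was at about (10.7, 2.5) and moved to about (8.4, 4.0).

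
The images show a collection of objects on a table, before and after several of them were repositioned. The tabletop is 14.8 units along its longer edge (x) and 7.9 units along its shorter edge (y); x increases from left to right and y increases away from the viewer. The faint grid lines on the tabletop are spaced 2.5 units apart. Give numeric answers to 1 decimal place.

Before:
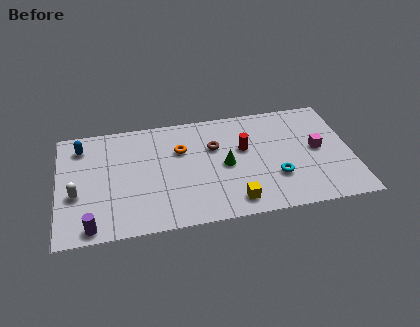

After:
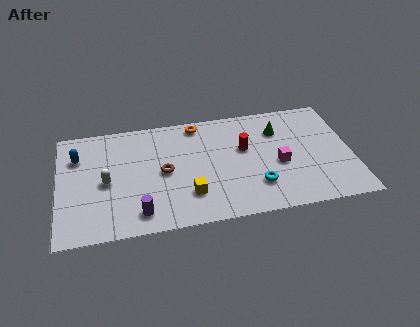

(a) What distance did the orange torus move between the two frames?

1.9

The orange torus moved from about (6.2, 5.3) to (7.1, 7.0), a distance of √(0.9² + 1.7²) ≈ 1.9.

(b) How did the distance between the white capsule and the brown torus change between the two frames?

-4.4

The distance was about 7.3 in the first image and 2.9 in the second, so they moved 4.4 units closer together.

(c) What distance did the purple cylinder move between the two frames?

2.5

The purple cylinder moved from about (1.6, 0.8) to (4.0, 1.3), a distance of √(2.4² + 0.5²) ≈ 2.5.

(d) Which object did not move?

the red cylinder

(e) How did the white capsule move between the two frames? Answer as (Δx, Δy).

(1.5, 0.6)

The white capsule started near (0.9, 3.1) and ended near (2.4, 3.7).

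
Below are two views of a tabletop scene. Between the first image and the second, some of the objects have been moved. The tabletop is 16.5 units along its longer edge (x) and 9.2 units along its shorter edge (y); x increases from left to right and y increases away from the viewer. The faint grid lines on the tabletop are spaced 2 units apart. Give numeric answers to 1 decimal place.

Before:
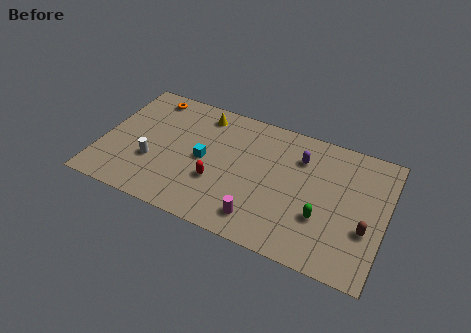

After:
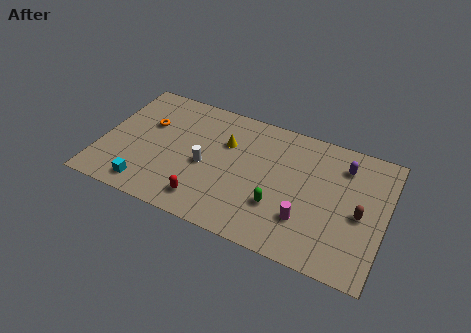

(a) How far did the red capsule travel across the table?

1.7

From (6.9, 3.2) to (6.4, 1.6), the red capsule covered √(0.5² + 1.6²) ≈ 1.7 units.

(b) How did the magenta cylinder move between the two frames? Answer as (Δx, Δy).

(2.5, 1.0)

From the two frames, the magenta cylinder sits at roughly (9.6, 1.6) before and (12.1, 2.6) after.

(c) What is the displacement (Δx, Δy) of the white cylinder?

(3.0, 0.9)

The white cylinder was at about (3.1, 3.2) and moved to about (6.1, 4.1).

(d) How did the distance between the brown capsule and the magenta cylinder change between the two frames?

-2.7

Before: roughly 6.1 units apart; after: 3.4. That's 2.7 units closer together.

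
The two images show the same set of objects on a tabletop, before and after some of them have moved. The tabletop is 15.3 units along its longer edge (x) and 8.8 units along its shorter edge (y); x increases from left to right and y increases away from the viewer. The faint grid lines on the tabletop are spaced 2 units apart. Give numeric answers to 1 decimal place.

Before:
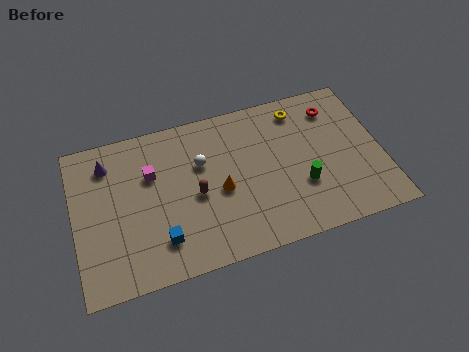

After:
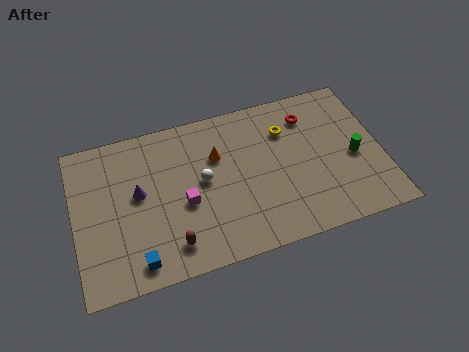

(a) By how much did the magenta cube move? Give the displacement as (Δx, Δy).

(1.5, -2.1)

The magenta cube was at about (3.9, 5.8) and moved to about (5.4, 3.7).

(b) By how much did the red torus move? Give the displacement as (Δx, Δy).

(-1.3, -0.1)

The red torus was at about (13.2, 7.0) and moved to about (11.9, 6.9).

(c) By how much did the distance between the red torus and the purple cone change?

-2.5

The distance was about 11.4 in the first image and 8.9 in the second, so they moved 2.5 units closer together.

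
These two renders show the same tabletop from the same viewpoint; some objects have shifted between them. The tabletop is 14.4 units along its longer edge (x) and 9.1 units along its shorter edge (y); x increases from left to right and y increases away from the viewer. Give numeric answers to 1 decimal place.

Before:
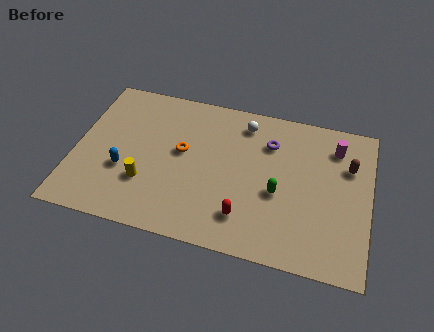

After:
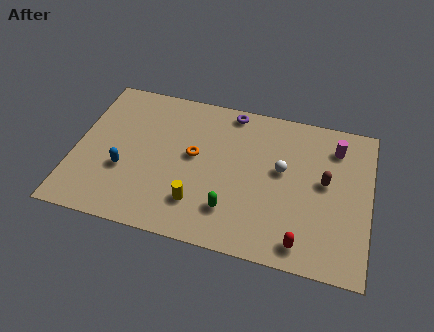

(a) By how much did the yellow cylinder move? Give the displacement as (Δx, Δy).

(2.6, -0.6)

The yellow cylinder was at about (3.6, 2.8) and moved to about (6.2, 2.2).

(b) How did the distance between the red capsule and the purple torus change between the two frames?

+3.2

They were about 4.8 units apart before and 8.0 after — 3.2 units further apart.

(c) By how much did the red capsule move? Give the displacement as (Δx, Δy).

(2.8, -0.8)

From the two frames, the red capsule sits at roughly (8.5, 2.0) before and (11.3, 1.2) after.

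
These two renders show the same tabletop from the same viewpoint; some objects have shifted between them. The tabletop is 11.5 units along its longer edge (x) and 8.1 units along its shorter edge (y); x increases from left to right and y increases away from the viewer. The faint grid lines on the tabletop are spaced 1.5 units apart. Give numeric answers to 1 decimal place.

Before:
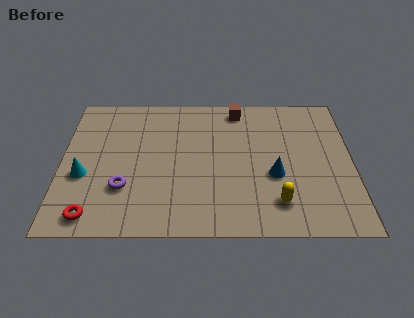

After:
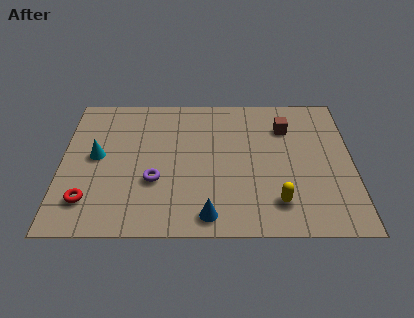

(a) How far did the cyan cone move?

1.2

The cyan cone moved from about (0.9, 3.2) to (1.4, 4.3), a distance of √(0.5² + 1.1²) ≈ 1.2.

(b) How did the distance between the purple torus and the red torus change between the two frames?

+0.9

Before: roughly 1.9 units apart; after: 2.8. That's 0.9 units further apart.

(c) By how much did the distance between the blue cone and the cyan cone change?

-2.0

They were about 7.5 units apart before and 5.5 after — 2.0 units closer together.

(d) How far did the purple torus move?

1.3

From (2.5, 2.5) to (3.7, 2.9), the purple torus covered √(1.2² + 0.4²) ≈ 1.3 units.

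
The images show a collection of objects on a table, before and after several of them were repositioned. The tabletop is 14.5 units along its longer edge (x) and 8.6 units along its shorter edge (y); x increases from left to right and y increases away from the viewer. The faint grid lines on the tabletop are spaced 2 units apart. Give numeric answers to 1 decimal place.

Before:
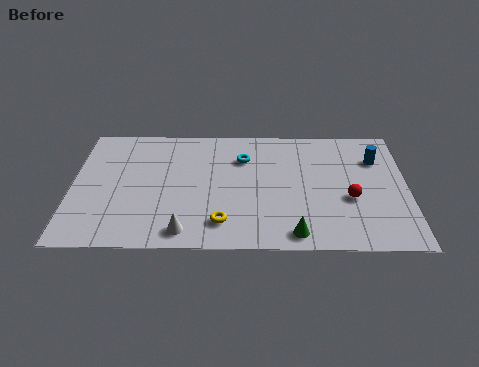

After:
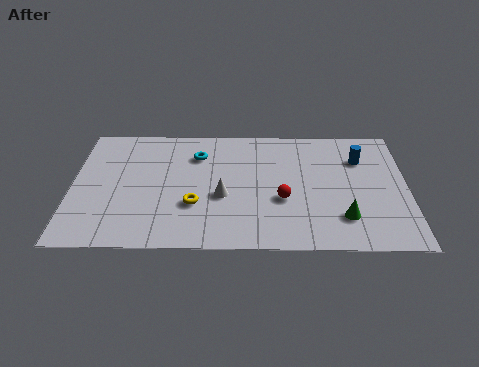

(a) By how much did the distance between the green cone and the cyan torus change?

+2.0

They were about 5.6 units apart before and 7.6 after — 2.0 units further apart.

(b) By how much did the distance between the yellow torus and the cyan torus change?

-1.1

They were about 4.6 units apart before and 3.5 after — 1.1 units closer together.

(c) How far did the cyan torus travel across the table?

2.0

The cyan torus was near (7.4, 6.2) before and (5.4, 6.4) after, so it travelled √(2.0² + 0.2²) ≈ 2.0 units.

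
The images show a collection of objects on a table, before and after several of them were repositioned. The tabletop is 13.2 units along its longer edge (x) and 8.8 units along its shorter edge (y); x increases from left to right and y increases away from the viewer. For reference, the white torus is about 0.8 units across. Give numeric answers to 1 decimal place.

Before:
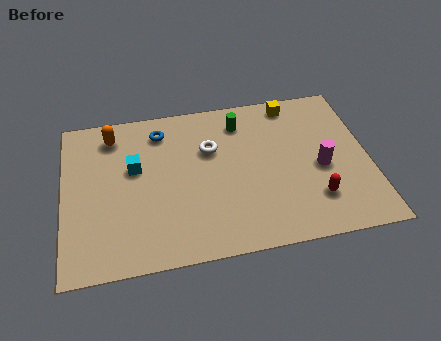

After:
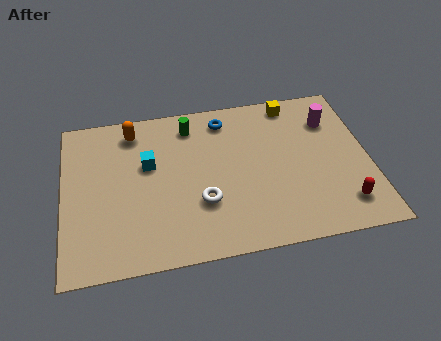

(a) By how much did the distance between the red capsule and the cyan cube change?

+0.8

They were about 8.2 units apart before and 9.0 after — 0.8 units further apart.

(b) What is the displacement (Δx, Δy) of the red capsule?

(1.2, -0.5)

The red capsule was at about (10.7, 2.2) and moved to about (11.9, 1.7).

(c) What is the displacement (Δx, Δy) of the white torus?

(-0.5, -2.9)

The white torus started near (6.4, 5.8) and ended near (5.9, 2.9).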